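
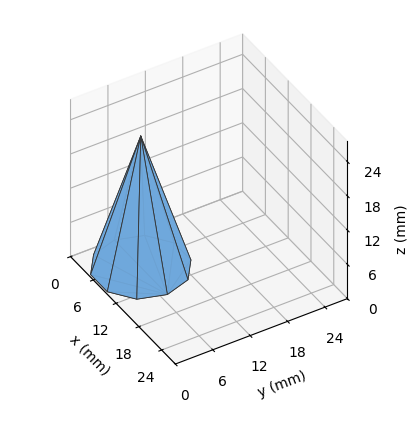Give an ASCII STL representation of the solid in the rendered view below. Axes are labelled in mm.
Reading the render: the shape is a regular 10-sided pyramid, base circumscribed radius ≈ 7 mm, apex at z ≈ 23 mm (dimensions read to the nearest mm from the axis ticks). For the STL, each face is triangulated and given an outward normal.

solid part
  facet normal 0.0000 0.0000 -1.0000
    outer loop
      vertex 9.2 13.7 0.0
      vertex 12.7 11.1 0.0
      vertex 14.0 7.0 0.0
    endloop
  endfacet
  facet normal 0.0000 0.0000 -1.0000
    outer loop
      vertex 4.8 13.7 0.0
      vertex 9.2 13.7 0.0
      vertex 14.0 7.0 0.0
    endloop
  endfacet
  facet normal 0.0000 0.0000 -1.0000
    outer loop
      vertex 1.3 11.1 0.0
      vertex 4.8 13.7 0.0
      vertex 14.0 7.0 0.0
    endloop
  endfacet
  facet normal 0.0000 0.0000 -1.0000
    outer loop
      vertex 0.0 7.0 0.0
      vertex 1.3 11.1 0.0
      vertex 14.0 7.0 0.0
    endloop
  endfacet
  facet normal 0.0000 0.0000 -1.0000
    outer loop
      vertex 1.3 2.9 0.0
      vertex 0.0 7.0 0.0
      vertex 14.0 7.0 0.0
    endloop
  endfacet
  facet normal 0.0000 0.0000 -1.0000
    outer loop
      vertex 4.8 0.3 0.0
      vertex 1.3 2.9 0.0
      vertex 14.0 7.0 0.0
    endloop
  endfacet
  facet normal 0.0000 0.0000 -1.0000
    outer loop
      vertex 9.2 0.3 0.0
      vertex 4.8 0.3 0.0
      vertex 14.0 7.0 0.0
    endloop
  endfacet
  facet normal 0.0000 0.0000 -1.0000
    outer loop
      vertex 12.7 2.9 0.0
      vertex 9.2 0.3 0.0
      vertex 14.0 7.0 0.0
    endloop
  endfacet
  facet normal 0.9155 0.2903 0.2786
    outer loop
      vertex 14.0 7.0 0.0
      vertex 12.7 11.1 0.0
      vertex 7.0 7.0 23.0
    endloop
  endfacet
  facet normal 0.5726 0.7708 0.2793
    outer loop
      vertex 12.7 11.1 0.0
      vertex 9.2 13.7 0.0
      vertex 7.0 7.0 23.0
    endloop
  endfacet
  facet normal 0.0000 0.9601 0.2797
    outer loop
      vertex 9.2 13.7 0.0
      vertex 4.8 13.7 0.0
      vertex 7.0 7.0 23.0
    endloop
  endfacet
  facet normal -0.5726 0.7708 0.2793
    outer loop
      vertex 4.8 13.7 0.0
      vertex 1.3 11.1 0.0
      vertex 7.0 7.0 23.0
    endloop
  endfacet
  facet normal -0.9155 0.2903 0.2786
    outer loop
      vertex 1.3 11.1 0.0
      vertex 0.0 7.0 0.0
      vertex 7.0 7.0 23.0
    endloop
  endfacet
  facet normal -0.9155 -0.2903 0.2786
    outer loop
      vertex 0.0 7.0 0.0
      vertex 1.3 2.9 0.0
      vertex 7.0 7.0 23.0
    endloop
  endfacet
  facet normal -0.5726 -0.7708 0.2793
    outer loop
      vertex 1.3 2.9 0.0
      vertex 4.8 0.3 0.0
      vertex 7.0 7.0 23.0
    endloop
  endfacet
  facet normal 0.0000 -0.9601 0.2797
    outer loop
      vertex 4.8 0.3 0.0
      vertex 9.2 0.3 0.0
      vertex 7.0 7.0 23.0
    endloop
  endfacet
  facet normal 0.5726 -0.7708 0.2793
    outer loop
      vertex 9.2 0.3 0.0
      vertex 12.7 2.9 0.0
      vertex 7.0 7.0 23.0
    endloop
  endfacet
  facet normal 0.9155 -0.2903 0.2786
    outer loop
      vertex 12.7 2.9 0.0
      vertex 14.0 7.0 0.0
      vertex 7.0 7.0 23.0
    endloop
  endfacet
endsolid part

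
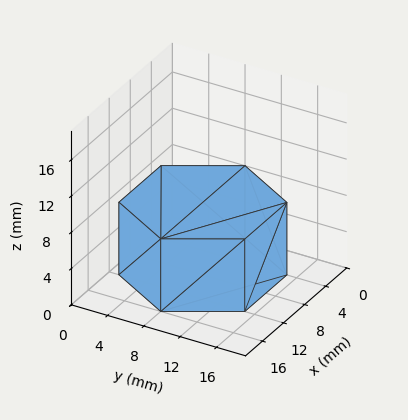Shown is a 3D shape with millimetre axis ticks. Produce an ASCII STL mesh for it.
Reading the render: the shape is a regular 6-sided prism (a cylinder approximated with 6 flat sides), circumscribed radius ≈ 8 mm, height ≈ 8 mm (dimensions read to the nearest mm from the axis ticks). For the STL, each face is triangulated and given an outward normal.

solid part
  facet normal 0.0000 0.0000 -1.0000
    outer loop
      vertex 4.000 14.928 0.000
      vertex 12.000 14.928 0.000
      vertex 16.000 8.000 0.000
    endloop
  endfacet
  facet normal 0.0000 0.0000 -1.0000
    outer loop
      vertex 0.000 8.000 0.000
      vertex 4.000 14.928 0.000
      vertex 16.000 8.000 0.000
    endloop
  endfacet
  facet normal 0.0000 0.0000 -1.0000
    outer loop
      vertex 4.000 1.072 0.000
      vertex 0.000 8.000 0.000
      vertex 16.000 8.000 0.000
    endloop
  endfacet
  facet normal 0.0000 0.0000 -1.0000
    outer loop
      vertex 12.000 1.072 0.000
      vertex 4.000 1.072 0.000
      vertex 16.000 8.000 0.000
    endloop
  endfacet
  facet normal 0.0000 0.0000 1.0000
    outer loop
      vertex 16.000 8.000 8.000
      vertex 12.000 14.928 8.000
      vertex 4.000 14.928 8.000
    endloop
  endfacet
  facet normal 0.0000 0.0000 1.0000
    outer loop
      vertex 16.000 8.000 8.000
      vertex 4.000 14.928 8.000
      vertex 0.000 8.000 8.000
    endloop
  endfacet
  facet normal 0.0000 0.0000 1.0000
    outer loop
      vertex 16.000 8.000 8.000
      vertex 0.000 8.000 8.000
      vertex 4.000 1.072 8.000
    endloop
  endfacet
  facet normal 0.0000 0.0000 1.0000
    outer loop
      vertex 16.000 8.000 8.000
      vertex 4.000 1.072 8.000
      vertex 12.000 1.072 8.000
    endloop
  endfacet
  facet normal 0.8660 0.5000 0.0000
    outer loop
      vertex 16.000 8.000 0.000
      vertex 12.000 14.928 0.000
      vertex 12.000 14.928 8.000
    endloop
  endfacet
  facet normal 0.8660 0.5000 0.0000
    outer loop
      vertex 16.000 8.000 0.000
      vertex 12.000 14.928 8.000
      vertex 16.000 8.000 8.000
    endloop
  endfacet
  facet normal 0.0000 1.0000 0.0000
    outer loop
      vertex 12.000 14.928 0.000
      vertex 4.000 14.928 0.000
      vertex 4.000 14.928 8.000
    endloop
  endfacet
  facet normal 0.0000 1.0000 0.0000
    outer loop
      vertex 12.000 14.928 0.000
      vertex 4.000 14.928 8.000
      vertex 12.000 14.928 8.000
    endloop
  endfacet
  facet normal -0.8660 0.5000 0.0000
    outer loop
      vertex 4.000 14.928 0.000
      vertex 0.000 8.000 0.000
      vertex 0.000 8.000 8.000
    endloop
  endfacet
  facet normal -0.8660 0.5000 0.0000
    outer loop
      vertex 4.000 14.928 0.000
      vertex 0.000 8.000 8.000
      vertex 4.000 14.928 8.000
    endloop
  endfacet
  facet normal -0.8660 -0.5000 0.0000
    outer loop
      vertex 0.000 8.000 0.000
      vertex 4.000 1.072 0.000
      vertex 4.000 1.072 8.000
    endloop
  endfacet
  facet normal -0.8660 -0.5000 0.0000
    outer loop
      vertex 0.000 8.000 0.000
      vertex 4.000 1.072 8.000
      vertex 0.000 8.000 8.000
    endloop
  endfacet
  facet normal 0.0000 -1.0000 0.0000
    outer loop
      vertex 4.000 1.072 0.000
      vertex 12.000 1.072 0.000
      vertex 12.000 1.072 8.000
    endloop
  endfacet
  facet normal 0.0000 -1.0000 0.0000
    outer loop
      vertex 4.000 1.072 0.000
      vertex 12.000 1.072 8.000
      vertex 4.000 1.072 8.000
    endloop
  endfacet
  facet normal 0.8660 -0.5000 0.0000
    outer loop
      vertex 12.000 1.072 0.000
      vertex 16.000 8.000 0.000
      vertex 16.000 8.000 8.000
    endloop
  endfacet
  facet normal 0.8660 -0.5000 0.0000
    outer loop
      vertex 12.000 1.072 0.000
      vertex 16.000 8.000 8.000
      vertex 12.000 1.072 8.000
    endloop
  endfacet
endsolid part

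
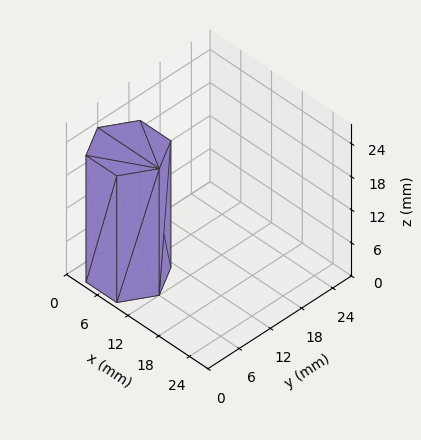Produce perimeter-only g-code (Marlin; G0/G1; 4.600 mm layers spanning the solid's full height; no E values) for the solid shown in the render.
Reading the render: the shape is a regular 6-sided prism (a cylinder approximated with 6 flat sides), circumscribed radius ≈ 6 mm, height ≈ 23 mm (dimensions read to the nearest mm from the axis ticks). For the g-code, the solid's height is divided into equal slices at the stated Δz and each level perimeter traced with G1 moves after a G0 lift.

; perimeter-only toolpath
G21 ; units = mm
G90 ; absolute positioning
G28 ; home
; layer 1
G0 Z4.600
G0 X12.000 Y6.000
G1 X9.000 Y11.196
G1 X3.000 Y11.196
G1 X0.000 Y6.000
G1 X3.000 Y0.804
G1 X9.000 Y0.804
G1 X12.000 Y6.000
; layer 2
G0 Z9.200
G0 X12.000 Y6.000
G1 X9.000 Y11.196
G1 X3.000 Y11.196
G1 X0.000 Y6.000
G1 X3.000 Y0.804
G1 X9.000 Y0.804
G1 X12.000 Y6.000
; layer 3
G0 Z13.800
G0 X12.000 Y6.000
G1 X9.000 Y11.196
G1 X3.000 Y11.196
G1 X0.000 Y6.000
G1 X3.000 Y0.804
G1 X9.000 Y0.804
G1 X12.000 Y6.000
; layer 4
G0 Z18.400
G0 X12.000 Y6.000
G1 X9.000 Y11.196
G1 X3.000 Y11.196
G1 X0.000 Y6.000
G1 X3.000 Y0.804
G1 X9.000 Y0.804
G1 X12.000 Y6.000
; layer 5
G0 Z23.000
G0 X12.000 Y6.000
G1 X9.000 Y11.196
G1 X3.000 Y11.196
G1 X0.000 Y6.000
G1 X3.000 Y0.804
G1 X9.000 Y0.804
G1 X12.000 Y6.000
M2 ; end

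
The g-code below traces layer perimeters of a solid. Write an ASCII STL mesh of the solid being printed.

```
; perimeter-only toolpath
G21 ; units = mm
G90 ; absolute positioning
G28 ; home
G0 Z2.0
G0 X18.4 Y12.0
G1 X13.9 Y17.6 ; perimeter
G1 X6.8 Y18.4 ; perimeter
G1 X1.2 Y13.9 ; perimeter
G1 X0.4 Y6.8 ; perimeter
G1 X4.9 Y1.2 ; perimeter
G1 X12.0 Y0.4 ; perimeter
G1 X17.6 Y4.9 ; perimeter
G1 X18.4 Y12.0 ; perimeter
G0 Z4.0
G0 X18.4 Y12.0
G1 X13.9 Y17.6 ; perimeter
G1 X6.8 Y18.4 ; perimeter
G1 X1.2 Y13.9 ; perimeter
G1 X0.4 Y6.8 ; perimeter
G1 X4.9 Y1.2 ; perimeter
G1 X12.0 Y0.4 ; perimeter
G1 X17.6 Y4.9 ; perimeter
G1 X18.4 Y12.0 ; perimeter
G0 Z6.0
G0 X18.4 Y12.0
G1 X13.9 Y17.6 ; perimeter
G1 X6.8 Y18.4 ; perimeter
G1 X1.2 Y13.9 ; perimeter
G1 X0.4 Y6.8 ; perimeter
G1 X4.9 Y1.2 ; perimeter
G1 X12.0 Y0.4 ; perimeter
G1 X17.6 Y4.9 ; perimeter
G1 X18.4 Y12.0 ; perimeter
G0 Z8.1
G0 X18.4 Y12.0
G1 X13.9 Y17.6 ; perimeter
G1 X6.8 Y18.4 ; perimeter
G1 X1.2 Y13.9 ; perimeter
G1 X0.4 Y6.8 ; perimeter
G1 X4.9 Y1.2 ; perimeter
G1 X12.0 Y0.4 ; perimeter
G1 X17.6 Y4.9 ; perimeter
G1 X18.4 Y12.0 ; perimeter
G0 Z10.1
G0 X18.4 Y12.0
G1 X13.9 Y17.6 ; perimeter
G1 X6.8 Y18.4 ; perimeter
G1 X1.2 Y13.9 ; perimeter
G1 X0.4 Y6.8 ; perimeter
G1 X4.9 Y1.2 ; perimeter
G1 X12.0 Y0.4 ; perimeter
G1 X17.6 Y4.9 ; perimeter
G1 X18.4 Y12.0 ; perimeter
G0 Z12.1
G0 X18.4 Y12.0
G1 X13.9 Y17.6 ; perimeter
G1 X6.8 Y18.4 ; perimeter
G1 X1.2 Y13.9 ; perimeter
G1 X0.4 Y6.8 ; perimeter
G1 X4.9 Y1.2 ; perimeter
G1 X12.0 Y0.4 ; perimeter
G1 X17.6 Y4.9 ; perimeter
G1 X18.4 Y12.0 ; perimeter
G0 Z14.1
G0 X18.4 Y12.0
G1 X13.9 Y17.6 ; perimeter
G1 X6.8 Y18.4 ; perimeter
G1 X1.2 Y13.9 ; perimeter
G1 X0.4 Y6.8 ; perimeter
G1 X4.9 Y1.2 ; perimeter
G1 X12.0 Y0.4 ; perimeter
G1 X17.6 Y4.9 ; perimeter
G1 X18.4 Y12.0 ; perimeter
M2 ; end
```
solid part
  facet normal 0.0000 0.0000 -1.0000
    outer loop
      vertex 6.8 18.4 0.0
      vertex 13.9 17.6 0.0
      vertex 18.4 12.0 0.0
    endloop
  endfacet
  facet normal 0.0000 0.0000 -1.0000
    outer loop
      vertex 1.2 13.9 0.0
      vertex 6.8 18.4 0.0
      vertex 18.4 12.0 0.0
    endloop
  endfacet
  facet normal 0.0000 0.0000 -1.0000
    outer loop
      vertex 0.4 6.8 0.0
      vertex 1.2 13.9 0.0
      vertex 18.4 12.0 0.0
    endloop
  endfacet
  facet normal 0.0000 0.0000 -1.0000
    outer loop
      vertex 4.9 1.2 0.0
      vertex 0.4 6.8 0.0
      vertex 18.4 12.0 0.0
    endloop
  endfacet
  facet normal 0.0000 0.0000 -1.0000
    outer loop
      vertex 12.0 0.4 0.0
      vertex 4.9 1.2 0.0
      vertex 18.4 12.0 0.0
    endloop
  endfacet
  facet normal 0.0000 0.0000 -1.0000
    outer loop
      vertex 17.6 4.9 0.0
      vertex 12.0 0.4 0.0
      vertex 18.4 12.0 0.0
    endloop
  endfacet
  facet normal 0.0000 0.0000 1.0000
    outer loop
      vertex 18.4 12.0 14.1
      vertex 13.9 17.6 14.1
      vertex 6.8 18.4 14.1
    endloop
  endfacet
  facet normal 0.0000 0.0000 1.0000
    outer loop
      vertex 18.4 12.0 14.1
      vertex 6.8 18.4 14.1
      vertex 1.2 13.9 14.1
    endloop
  endfacet
  facet normal 0.0000 0.0000 1.0000
    outer loop
      vertex 18.4 12.0 14.1
      vertex 1.2 13.9 14.1
      vertex 0.4 6.8 14.1
    endloop
  endfacet
  facet normal 0.0000 0.0000 1.0000
    outer loop
      vertex 18.4 12.0 14.1
      vertex 0.4 6.8 14.1
      vertex 4.9 1.2 14.1
    endloop
  endfacet
  facet normal 0.0000 0.0000 1.0000
    outer loop
      vertex 18.4 12.0 14.1
      vertex 4.9 1.2 14.1
      vertex 12.0 0.4 14.1
    endloop
  endfacet
  facet normal 0.0000 0.0000 1.0000
    outer loop
      vertex 18.4 12.0 14.1
      vertex 12.0 0.4 14.1
      vertex 17.6 4.9 14.1
    endloop
  endfacet
  facet normal 0.7795 0.6264 0.0000
    outer loop
      vertex 18.4 12.0 0.0
      vertex 13.9 17.6 0.0
      vertex 13.9 17.6 14.1
    endloop
  endfacet
  facet normal 0.7795 0.6264 0.0000
    outer loop
      vertex 18.4 12.0 0.0
      vertex 13.9 17.6 14.1
      vertex 18.4 12.0 14.1
    endloop
  endfacet
  facet normal 0.1120 0.9937 0.0000
    outer loop
      vertex 13.9 17.6 0.0
      vertex 6.8 18.4 0.0
      vertex 6.8 18.4 14.1
    endloop
  endfacet
  facet normal 0.1120 0.9937 0.0000
    outer loop
      vertex 13.9 17.6 0.0
      vertex 6.8 18.4 14.1
      vertex 13.9 17.6 14.1
    endloop
  endfacet
  facet normal -0.6264 0.7795 0.0000
    outer loop
      vertex 6.8 18.4 0.0
      vertex 1.2 13.9 0.0
      vertex 1.2 13.9 14.1
    endloop
  endfacet
  facet normal -0.6264 0.7795 0.0000
    outer loop
      vertex 6.8 18.4 0.0
      vertex 1.2 13.9 14.1
      vertex 6.8 18.4 14.1
    endloop
  endfacet
  facet normal -0.9937 0.1120 0.0000
    outer loop
      vertex 1.2 13.9 0.0
      vertex 0.4 6.8 0.0
      vertex 0.4 6.8 14.1
    endloop
  endfacet
  facet normal -0.9937 0.1120 0.0000
    outer loop
      vertex 1.2 13.9 0.0
      vertex 0.4 6.8 14.1
      vertex 1.2 13.9 14.1
    endloop
  endfacet
  facet normal -0.7795 -0.6264 0.0000
    outer loop
      vertex 0.4 6.8 0.0
      vertex 4.9 1.2 0.0
      vertex 4.9 1.2 14.1
    endloop
  endfacet
  facet normal -0.7795 -0.6264 0.0000
    outer loop
      vertex 0.4 6.8 0.0
      vertex 4.9 1.2 14.1
      vertex 0.4 6.8 14.1
    endloop
  endfacet
  facet normal -0.1120 -0.9937 0.0000
    outer loop
      vertex 4.9 1.2 0.0
      vertex 12.0 0.4 0.0
      vertex 12.0 0.4 14.1
    endloop
  endfacet
  facet normal -0.1120 -0.9937 0.0000
    outer loop
      vertex 4.9 1.2 0.0
      vertex 12.0 0.4 14.1
      vertex 4.9 1.2 14.1
    endloop
  endfacet
  facet normal 0.6264 -0.7795 0.0000
    outer loop
      vertex 12.0 0.4 0.0
      vertex 17.6 4.9 0.0
      vertex 17.6 4.9 14.1
    endloop
  endfacet
  facet normal 0.6264 -0.7795 0.0000
    outer loop
      vertex 12.0 0.4 0.0
      vertex 17.6 4.9 14.1
      vertex 12.0 0.4 14.1
    endloop
  endfacet
  facet normal 0.9937 -0.1120 0.0000
    outer loop
      vertex 17.6 4.9 0.0
      vertex 18.4 12.0 0.0
      vertex 18.4 12.0 14.1
    endloop
  endfacet
  facet normal 0.9937 -0.1120 0.0000
    outer loop
      vertex 17.6 4.9 0.0
      vertex 18.4 12.0 14.1
      vertex 17.6 4.9 14.1
    endloop
  endfacet
endsolid part

The G0 Z moves step by Δz≈2.0 mm. Every layer's G1 loop is the same polygon, so the solid is a straight extrusion of it from z=0 to z≈14.1. Closing with flat bottom and top caps and triangulating gives 28 facets — a regular 8-sided prism (a cylinder approximated with 8 flat sides), circumscribed radius ≈ 9.4 mm, height ≈ 14.1 mm.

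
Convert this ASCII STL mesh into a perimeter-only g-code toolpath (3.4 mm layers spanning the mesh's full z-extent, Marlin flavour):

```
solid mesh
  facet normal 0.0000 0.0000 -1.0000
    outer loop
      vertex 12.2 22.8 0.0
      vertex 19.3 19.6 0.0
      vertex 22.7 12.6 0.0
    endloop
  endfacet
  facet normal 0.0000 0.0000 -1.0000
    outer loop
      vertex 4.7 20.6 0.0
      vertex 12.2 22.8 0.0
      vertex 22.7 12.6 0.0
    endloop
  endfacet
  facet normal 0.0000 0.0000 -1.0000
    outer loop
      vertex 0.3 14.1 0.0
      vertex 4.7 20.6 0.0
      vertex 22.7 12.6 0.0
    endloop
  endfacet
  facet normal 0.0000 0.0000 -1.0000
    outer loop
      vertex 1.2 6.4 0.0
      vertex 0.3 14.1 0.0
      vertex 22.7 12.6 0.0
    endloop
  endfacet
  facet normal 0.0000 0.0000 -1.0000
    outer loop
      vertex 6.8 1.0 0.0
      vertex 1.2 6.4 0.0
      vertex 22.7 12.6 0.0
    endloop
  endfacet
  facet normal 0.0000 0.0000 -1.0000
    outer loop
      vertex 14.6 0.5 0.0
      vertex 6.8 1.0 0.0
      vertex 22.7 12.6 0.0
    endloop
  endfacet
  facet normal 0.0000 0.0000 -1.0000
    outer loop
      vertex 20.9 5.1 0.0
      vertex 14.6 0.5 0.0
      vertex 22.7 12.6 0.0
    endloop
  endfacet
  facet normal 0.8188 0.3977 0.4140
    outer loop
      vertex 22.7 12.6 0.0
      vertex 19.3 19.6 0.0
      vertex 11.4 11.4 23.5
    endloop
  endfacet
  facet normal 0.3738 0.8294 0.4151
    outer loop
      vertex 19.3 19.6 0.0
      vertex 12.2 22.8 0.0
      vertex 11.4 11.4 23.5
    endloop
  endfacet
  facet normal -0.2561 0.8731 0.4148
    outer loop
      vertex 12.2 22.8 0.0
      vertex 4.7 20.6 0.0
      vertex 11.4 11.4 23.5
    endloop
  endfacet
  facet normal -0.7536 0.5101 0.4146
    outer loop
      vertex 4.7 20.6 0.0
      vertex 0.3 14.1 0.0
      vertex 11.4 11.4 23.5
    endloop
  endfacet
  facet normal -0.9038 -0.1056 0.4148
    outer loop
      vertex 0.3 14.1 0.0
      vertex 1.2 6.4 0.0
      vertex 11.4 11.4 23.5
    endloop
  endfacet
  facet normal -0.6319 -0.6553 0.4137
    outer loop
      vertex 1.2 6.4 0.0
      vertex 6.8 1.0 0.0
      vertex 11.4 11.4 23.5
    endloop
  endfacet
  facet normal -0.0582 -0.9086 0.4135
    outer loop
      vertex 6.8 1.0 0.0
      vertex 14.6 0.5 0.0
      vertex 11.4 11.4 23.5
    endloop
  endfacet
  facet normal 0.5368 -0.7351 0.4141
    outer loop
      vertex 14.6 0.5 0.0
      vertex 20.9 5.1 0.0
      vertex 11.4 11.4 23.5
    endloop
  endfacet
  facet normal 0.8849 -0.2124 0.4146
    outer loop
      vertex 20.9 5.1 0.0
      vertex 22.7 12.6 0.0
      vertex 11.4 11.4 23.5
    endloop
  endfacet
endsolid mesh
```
; perimeter-only toolpath
G21 ; units = mm
G90 ; absolute positioning
G28 ; home
; layer 1
G0 Z3.4
G0 X21.1 Y12.4
G1 X18.2 Y18.4
G1 X12.1 Y21.2
G1 X5.7 Y19.3
G1 X1.9 Y13.7
G1 X2.7 Y7.1
G1 X7.5 Y2.5
G1 X14.1 Y2.1
G1 X19.5 Y6.0
G1 X21.1 Y12.4
; layer 2
G0 Z6.7
G0 X19.5 Y12.3
G1 X17.0 Y17.3
G1 X12.0 Y19.5
G1 X6.6 Y18.0
G1 X3.5 Y13.3
G1 X4.1 Y7.8
G1 X8.1 Y4.0
G1 X13.7 Y3.6
G1 X18.2 Y6.9
G1 X19.5 Y12.3
; layer 3
G0 Z10.1
G0 X17.9 Y12.1
G1 X15.9 Y16.1
G1 X11.9 Y17.9
G1 X7.6 Y16.7
G1 X5.1 Y12.9
G1 X5.6 Y8.5
G1 X8.8 Y5.5
G1 X13.2 Y5.2
G1 X16.8 Y7.8
G1 X17.9 Y12.1
; layer 4
G0 Z13.4
G0 X16.2 Y11.9
G1 X14.8 Y14.9
G1 X11.7 Y16.3
G1 X8.5 Y15.3
G1 X6.6 Y12.6
G1 X7.0 Y9.3
G1 X9.4 Y6.9
G1 X12.8 Y6.7
G1 X15.5 Y8.7
G1 X16.2 Y11.9
; layer 5
G0 Z16.8
G0 X14.6 Y11.7
G1 X13.7 Y13.7
G1 X11.6 Y14.7
G1 X9.5 Y14.0
G1 X8.2 Y12.2
G1 X8.5 Y10.0
G1 X10.1 Y8.4
G1 X12.3 Y8.3
G1 X14.1 Y9.6
G1 X14.6 Y11.7
; layer 6
G0 Z20.1
G0 X13.0 Y11.6
G1 X12.5 Y12.6
G1 X11.5 Y13.0
G1 X10.4 Y12.7
G1 X9.8 Y11.8
G1 X9.9 Y10.7
G1 X10.7 Y9.9
G1 X11.9 Y9.8
G1 X12.8 Y10.5
G1 X13.0 Y11.6
M2 ; end

The solid is a regular 9-sided pyramid, base circumscribed radius ≈ 11.4 mm, apex at z ≈ 23.5 mm. Slicing at Δz = 3.4 mm — 7 equal slices spanning the solid's height, so layer i sits at z = i·h/7 — gives 6 non-empty perimeters. Each is a 9-segment closed polygon; G0 lifts to the layer z and rapids to the start vertex, then G1 traces the edges. The cross-section shrinks linearly with z (the slice at the apex is degenerate and omitted).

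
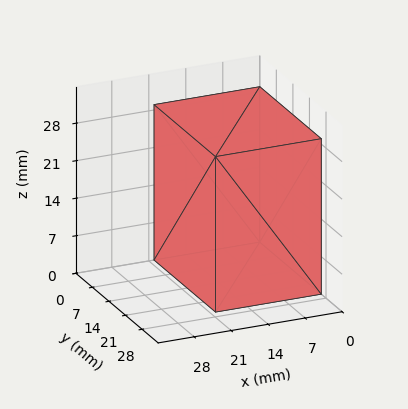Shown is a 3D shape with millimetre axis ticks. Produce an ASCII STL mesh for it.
Reading the render: the shape is a rectangular box, roughly 20 × 26 mm footprint and 29 mm tall (dimensions read to the nearest mm from the axis ticks). For the STL, each face is triangulated and given an outward normal.

solid part
  facet normal 0.0000 0.0000 -1.0000
    outer loop
      vertex 20.0 26.0 0.0
      vertex 20.0 0.0 0.0
      vertex 0.0 0.0 0.0
    endloop
  endfacet
  facet normal 0.0000 0.0000 -1.0000
    outer loop
      vertex 0.0 26.0 0.0
      vertex 20.0 26.0 0.0
      vertex 0.0 0.0 0.0
    endloop
  endfacet
  facet normal 0.0000 0.0000 1.0000
    outer loop
      vertex 0.0 0.0 29.0
      vertex 20.0 0.0 29.0
      vertex 20.0 26.0 29.0
    endloop
  endfacet
  facet normal 0.0000 0.0000 1.0000
    outer loop
      vertex 0.0 0.0 29.0
      vertex 20.0 26.0 29.0
      vertex 0.0 26.0 29.0
    endloop
  endfacet
  facet normal 0.0000 -1.0000 0.0000
    outer loop
      vertex 0.0 0.0 0.0
      vertex 20.0 0.0 0.0
      vertex 20.0 0.0 29.0
    endloop
  endfacet
  facet normal 0.0000 -1.0000 0.0000
    outer loop
      vertex 0.0 0.0 0.0
      vertex 20.0 0.0 29.0
      vertex 0.0 0.0 29.0
    endloop
  endfacet
  facet normal 0.0000 1.0000 0.0000
    outer loop
      vertex 20.0 26.0 29.0
      vertex 20.0 26.0 0.0
      vertex 0.0 26.0 0.0
    endloop
  endfacet
  facet normal 0.0000 1.0000 0.0000
    outer loop
      vertex 0.0 26.0 29.0
      vertex 20.0 26.0 29.0
      vertex 0.0 26.0 0.0
    endloop
  endfacet
  facet normal -1.0000 0.0000 0.0000
    outer loop
      vertex 0.0 26.0 29.0
      vertex 0.0 26.0 0.0
      vertex 0.0 0.0 0.0
    endloop
  endfacet
  facet normal -1.0000 0.0000 0.0000
    outer loop
      vertex 0.0 0.0 29.0
      vertex 0.0 26.0 29.0
      vertex 0.0 0.0 0.0
    endloop
  endfacet
  facet normal 1.0000 0.0000 0.0000
    outer loop
      vertex 20.0 0.0 0.0
      vertex 20.0 26.0 0.0
      vertex 20.0 26.0 29.0
    endloop
  endfacet
  facet normal 1.0000 0.0000 0.0000
    outer loop
      vertex 20.0 0.0 0.0
      vertex 20.0 26.0 29.0
      vertex 20.0 0.0 29.0
    endloop
  endfacet
endsolid part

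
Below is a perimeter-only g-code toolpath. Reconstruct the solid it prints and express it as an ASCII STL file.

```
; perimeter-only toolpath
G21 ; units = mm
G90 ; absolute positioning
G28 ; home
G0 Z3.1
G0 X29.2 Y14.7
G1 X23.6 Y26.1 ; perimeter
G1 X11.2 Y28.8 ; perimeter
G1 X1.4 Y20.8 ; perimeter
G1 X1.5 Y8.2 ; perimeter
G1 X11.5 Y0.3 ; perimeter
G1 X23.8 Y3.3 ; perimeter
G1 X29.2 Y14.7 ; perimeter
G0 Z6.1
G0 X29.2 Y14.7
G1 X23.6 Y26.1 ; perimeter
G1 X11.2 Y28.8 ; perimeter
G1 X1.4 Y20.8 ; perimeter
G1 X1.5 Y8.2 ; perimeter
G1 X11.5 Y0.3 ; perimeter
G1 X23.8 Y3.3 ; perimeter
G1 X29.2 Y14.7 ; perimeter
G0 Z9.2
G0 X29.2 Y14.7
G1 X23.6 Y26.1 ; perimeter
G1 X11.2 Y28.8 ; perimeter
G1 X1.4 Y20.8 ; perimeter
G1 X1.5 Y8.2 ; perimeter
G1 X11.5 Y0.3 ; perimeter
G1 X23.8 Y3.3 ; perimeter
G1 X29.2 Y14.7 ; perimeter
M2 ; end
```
solid part
  facet normal 0.0000 0.0000 -1.0000
    outer loop
      vertex 11.2 28.8 0.0
      vertex 23.6 26.1 0.0
      vertex 29.2 14.7 0.0
    endloop
  endfacet
  facet normal 0.0000 0.0000 -1.0000
    outer loop
      vertex 1.4 20.8 0.0
      vertex 11.2 28.8 0.0
      vertex 29.2 14.7 0.0
    endloop
  endfacet
  facet normal 0.0000 0.0000 -1.0000
    outer loop
      vertex 1.5 8.2 0.0
      vertex 1.4 20.8 0.0
      vertex 29.2 14.7 0.0
    endloop
  endfacet
  facet normal 0.0000 0.0000 -1.0000
    outer loop
      vertex 11.5 0.3 0.0
      vertex 1.5 8.2 0.0
      vertex 29.2 14.7 0.0
    endloop
  endfacet
  facet normal 0.0000 0.0000 -1.0000
    outer loop
      vertex 23.8 3.3 0.0
      vertex 11.5 0.3 0.0
      vertex 29.2 14.7 0.0
    endloop
  endfacet
  facet normal 0.0000 0.0000 1.0000
    outer loop
      vertex 29.2 14.7 9.2
      vertex 23.6 26.1 9.2
      vertex 11.2 28.8 9.2
    endloop
  endfacet
  facet normal 0.0000 0.0000 1.0000
    outer loop
      vertex 29.2 14.7 9.2
      vertex 11.2 28.8 9.2
      vertex 1.4 20.8 9.2
    endloop
  endfacet
  facet normal 0.0000 0.0000 1.0000
    outer loop
      vertex 29.2 14.7 9.2
      vertex 1.4 20.8 9.2
      vertex 1.5 8.2 9.2
    endloop
  endfacet
  facet normal 0.0000 0.0000 1.0000
    outer loop
      vertex 29.2 14.7 9.2
      vertex 1.5 8.2 9.2
      vertex 11.5 0.3 9.2
    endloop
  endfacet
  facet normal 0.0000 0.0000 1.0000
    outer loop
      vertex 29.2 14.7 9.2
      vertex 11.5 0.3 9.2
      vertex 23.8 3.3 9.2
    endloop
  endfacet
  facet normal 0.8976 0.4409 0.0000
    outer loop
      vertex 29.2 14.7 0.0
      vertex 23.6 26.1 0.0
      vertex 23.6 26.1 9.2
    endloop
  endfacet
  facet normal 0.8976 0.4409 0.0000
    outer loop
      vertex 29.2 14.7 0.0
      vertex 23.6 26.1 9.2
      vertex 29.2 14.7 9.2
    endloop
  endfacet
  facet normal 0.2128 0.9771 0.0000
    outer loop
      vertex 23.6 26.1 0.0
      vertex 11.2 28.8 0.0
      vertex 11.2 28.8 9.2
    endloop
  endfacet
  facet normal 0.2128 0.9771 0.0000
    outer loop
      vertex 23.6 26.1 0.0
      vertex 11.2 28.8 9.2
      vertex 23.6 26.1 9.2
    endloop
  endfacet
  facet normal -0.6324 0.7747 0.0000
    outer loop
      vertex 11.2 28.8 0.0
      vertex 1.4 20.8 0.0
      vertex 1.4 20.8 9.2
    endloop
  endfacet
  facet normal -0.6324 0.7747 0.0000
    outer loop
      vertex 11.2 28.8 0.0
      vertex 1.4 20.8 9.2
      vertex 11.2 28.8 9.2
    endloop
  endfacet
  facet normal -1.0000 -0.0079 0.0000
    outer loop
      vertex 1.4 20.8 0.0
      vertex 1.5 8.2 0.0
      vertex 1.5 8.2 9.2
    endloop
  endfacet
  facet normal -1.0000 -0.0079 0.0000
    outer loop
      vertex 1.4 20.8 0.0
      vertex 1.5 8.2 9.2
      vertex 1.4 20.8 9.2
    endloop
  endfacet
  facet normal -0.6199 -0.7847 0.0000
    outer loop
      vertex 1.5 8.2 0.0
      vertex 11.5 0.3 0.0
      vertex 11.5 0.3 9.2
    endloop
  endfacet
  facet normal -0.6199 -0.7847 0.0000
    outer loop
      vertex 1.5 8.2 0.0
      vertex 11.5 0.3 9.2
      vertex 1.5 8.2 9.2
    endloop
  endfacet
  facet normal 0.2370 -0.9715 0.0000
    outer loop
      vertex 11.5 0.3 0.0
      vertex 23.8 3.3 0.0
      vertex 23.8 3.3 9.2
    endloop
  endfacet
  facet normal 0.2370 -0.9715 0.0000
    outer loop
      vertex 11.5 0.3 0.0
      vertex 23.8 3.3 9.2
      vertex 11.5 0.3 9.2
    endloop
  endfacet
  facet normal 0.9037 -0.4281 0.0000
    outer loop
      vertex 23.8 3.3 0.0
      vertex 29.2 14.7 0.0
      vertex 29.2 14.7 9.2
    endloop
  endfacet
  facet normal 0.9037 -0.4281 0.0000
    outer loop
      vertex 23.8 3.3 0.0
      vertex 29.2 14.7 9.2
      vertex 23.8 3.3 9.2
    endloop
  endfacet
endsolid part

The G0 Z moves step by Δz≈3.1 mm. Every layer's G1 loop is the same polygon, so the solid is a straight extrusion of it from z=0 to z≈9.2. Closing with flat bottom and top caps and triangulating gives 24 facets — a regular 7-sided prism (a cylinder approximated with 7 flat sides), circumscribed radius ≈ 14.6 mm, height ≈ 9.2 mm.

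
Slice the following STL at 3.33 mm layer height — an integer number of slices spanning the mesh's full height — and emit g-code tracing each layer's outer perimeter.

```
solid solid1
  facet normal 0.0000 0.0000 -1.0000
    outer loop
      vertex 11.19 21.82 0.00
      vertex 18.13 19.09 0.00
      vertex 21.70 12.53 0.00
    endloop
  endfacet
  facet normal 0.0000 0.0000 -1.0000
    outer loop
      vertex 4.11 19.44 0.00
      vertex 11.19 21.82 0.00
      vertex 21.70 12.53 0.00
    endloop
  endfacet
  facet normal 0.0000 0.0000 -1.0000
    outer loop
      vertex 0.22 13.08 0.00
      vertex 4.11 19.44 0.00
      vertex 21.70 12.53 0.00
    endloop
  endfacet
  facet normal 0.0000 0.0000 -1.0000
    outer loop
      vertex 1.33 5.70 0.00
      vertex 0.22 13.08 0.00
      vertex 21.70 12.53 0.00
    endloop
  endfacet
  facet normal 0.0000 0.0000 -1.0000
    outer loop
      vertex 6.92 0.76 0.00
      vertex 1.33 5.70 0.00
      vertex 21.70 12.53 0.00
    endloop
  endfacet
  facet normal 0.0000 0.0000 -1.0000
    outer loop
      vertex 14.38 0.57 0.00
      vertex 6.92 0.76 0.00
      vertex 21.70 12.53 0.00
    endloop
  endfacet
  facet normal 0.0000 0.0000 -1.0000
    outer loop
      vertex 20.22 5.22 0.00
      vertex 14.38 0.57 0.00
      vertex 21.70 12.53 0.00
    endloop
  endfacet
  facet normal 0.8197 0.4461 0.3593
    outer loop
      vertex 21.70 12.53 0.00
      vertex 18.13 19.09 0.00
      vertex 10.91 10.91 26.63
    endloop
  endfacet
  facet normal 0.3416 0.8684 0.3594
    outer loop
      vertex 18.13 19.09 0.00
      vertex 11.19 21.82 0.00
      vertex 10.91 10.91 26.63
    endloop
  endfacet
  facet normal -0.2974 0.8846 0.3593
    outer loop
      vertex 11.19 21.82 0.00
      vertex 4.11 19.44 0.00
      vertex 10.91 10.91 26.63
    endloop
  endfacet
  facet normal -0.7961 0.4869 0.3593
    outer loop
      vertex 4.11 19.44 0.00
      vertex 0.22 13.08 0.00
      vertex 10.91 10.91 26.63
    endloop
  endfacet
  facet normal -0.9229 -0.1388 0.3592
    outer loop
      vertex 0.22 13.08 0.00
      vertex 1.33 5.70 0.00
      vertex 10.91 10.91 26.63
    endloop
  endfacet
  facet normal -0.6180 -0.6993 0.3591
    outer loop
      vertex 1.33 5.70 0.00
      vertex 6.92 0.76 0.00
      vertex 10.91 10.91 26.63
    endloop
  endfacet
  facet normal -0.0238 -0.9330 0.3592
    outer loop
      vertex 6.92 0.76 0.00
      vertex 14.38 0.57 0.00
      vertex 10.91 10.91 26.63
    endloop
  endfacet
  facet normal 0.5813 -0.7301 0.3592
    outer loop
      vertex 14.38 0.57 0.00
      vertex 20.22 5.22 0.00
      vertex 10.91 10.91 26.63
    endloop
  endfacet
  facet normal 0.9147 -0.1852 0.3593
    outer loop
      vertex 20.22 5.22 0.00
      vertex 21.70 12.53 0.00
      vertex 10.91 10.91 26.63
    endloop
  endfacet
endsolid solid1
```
; perimeter-only toolpath
G21 ; units = mm
G90 ; absolute positioning
G28 ; home
; layer 1
G0 Z3.33
G0 X20.35 Y12.33
G1 X17.23 Y18.07
G1 X11.15 Y20.46
G1 X4.96 Y18.37
G1 X1.56 Y12.81
G1 X2.53 Y6.35
G1 X7.42 Y2.03
G1 X13.95 Y1.86
G1 X19.06 Y5.93
G1 X20.35 Y12.33
; layer 2
G0 Z6.66
G0 X19.00 Y12.12
G1 X16.32 Y17.04
G1 X11.12 Y19.09
G1 X5.81 Y17.31
G1 X2.89 Y12.54
G1 X3.73 Y7.00
G1 X7.92 Y3.30
G1 X13.51 Y3.16
G1 X17.89 Y6.64
G1 X19.00 Y12.12
; layer 3
G0 Z9.99
G0 X17.65 Y11.92
G1 X15.42 Y16.02
G1 X11.09 Y17.73
G1 X6.66 Y16.24
G1 X4.23 Y12.27
G1 X4.92 Y7.65
G1 X8.42 Y4.57
G1 X13.08 Y4.45
G1 X16.73 Y7.35
G1 X17.65 Y11.92
; layer 4
G0 Z13.31
G0 X16.30 Y11.72
G1 X14.52 Y15.00
G1 X11.05 Y16.37
G1 X7.51 Y15.18
G1 X5.57 Y12.00
G1 X6.12 Y8.30
G1 X8.91 Y5.83
G1 X12.64 Y5.74
G1 X15.56 Y8.06
G1 X16.30 Y11.72
; layer 5
G0 Z16.64
G0 X14.96 Y11.52
G1 X13.62 Y13.98
G1 X11.02 Y15.00
G1 X8.36 Y14.11
G1 X6.90 Y11.72
G1 X7.32 Y8.96
G1 X9.41 Y7.10
G1 X12.21 Y7.03
G1 X14.40 Y8.78
G1 X14.96 Y11.52
; layer 6
G0 Z19.97
G0 X13.61 Y11.32
G1 X12.71 Y12.96
G1 X10.98 Y13.64
G1 X9.21 Y13.04
G1 X8.24 Y11.45
G1 X8.52 Y9.61
G1 X9.91 Y8.37
G1 X11.78 Y8.33
G1 X13.24 Y9.49
G1 X13.61 Y11.32
; layer 7
G0 Z23.30
G0 X12.26 Y11.11
G1 X11.81 Y11.93
G1 X10.95 Y12.27
G1 X10.06 Y11.98
G1 X9.57 Y11.18
G1 X9.71 Y10.26
G1 X10.41 Y9.64
G1 X11.34 Y9.62
G1 X12.07 Y10.20
G1 X12.26 Y11.11
M2 ; end

The solid is a regular 9-sided pyramid, base circumscribed radius ≈ 10.9 mm, apex at z ≈ 26.6 mm. Slicing at Δz = 3.33 mm — 8 equal slices spanning the solid's height, so layer i sits at z = i·h/8 — gives 7 non-empty perimeters. Each is a 9-segment closed polygon; G0 lifts to the layer z and rapids to the start vertex, then G1 traces the edges. The cross-section shrinks linearly with z (the slice at the apex is degenerate and omitted).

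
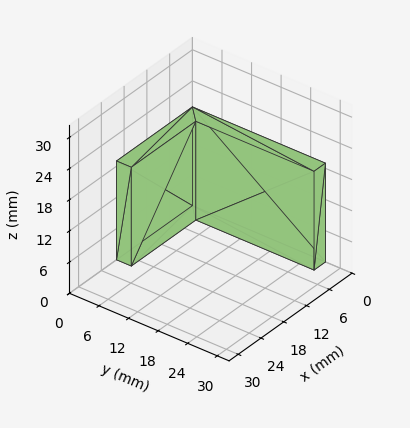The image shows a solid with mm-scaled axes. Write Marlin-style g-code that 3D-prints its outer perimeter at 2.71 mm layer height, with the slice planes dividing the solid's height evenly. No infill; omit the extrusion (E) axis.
Reading the render: the shape is an L-shaped prism: outer 20 × 27 mm, arm thicknesses ≈ 3 mm (horizontal) and 3 mm (vertical), extruded 19 mm in z (dimensions read to the nearest mm from the axis ticks). For the g-code, the solid's height is divided into equal slices at the stated Δz and each level perimeter traced with G1 moves after a G0 lift.

; perimeter-only toolpath
G21 ; units = mm
G90 ; absolute positioning
G28 ; home
; layer 1
G0 Z2.71
G0 X0.00 Y0.00
G1 X20.00 Y0.00
G1 X20.00 Y3.00
G1 X3.00 Y3.00
G1 X3.00 Y27.00
G1 X0.00 Y27.00
G1 X0.00 Y0.00
; layer 2
G0 Z5.43
G0 X0.00 Y0.00
G1 X20.00 Y0.00
G1 X20.00 Y3.00
G1 X3.00 Y3.00
G1 X3.00 Y27.00
G1 X0.00 Y27.00
G1 X0.00 Y0.00
; layer 3
G0 Z8.14
G0 X0.00 Y0.00
G1 X20.00 Y0.00
G1 X20.00 Y3.00
G1 X3.00 Y3.00
G1 X3.00 Y27.00
G1 X0.00 Y27.00
G1 X0.00 Y0.00
; layer 4
G0 Z10.86
G0 X0.00 Y0.00
G1 X20.00 Y0.00
G1 X20.00 Y3.00
G1 X3.00 Y3.00
G1 X3.00 Y27.00
G1 X0.00 Y27.00
G1 X0.00 Y0.00
; layer 5
G0 Z13.57
G0 X0.00 Y0.00
G1 X20.00 Y0.00
G1 X20.00 Y3.00
G1 X3.00 Y3.00
G1 X3.00 Y27.00
G1 X0.00 Y27.00
G1 X0.00 Y0.00
; layer 6
G0 Z16.29
G0 X0.00 Y0.00
G1 X20.00 Y0.00
G1 X20.00 Y3.00
G1 X3.00 Y3.00
G1 X3.00 Y27.00
G1 X0.00 Y27.00
G1 X0.00 Y0.00
; layer 7
G0 Z19.00
G0 X0.00 Y0.00
G1 X20.00 Y0.00
G1 X20.00 Y3.00
G1 X3.00 Y3.00
G1 X3.00 Y27.00
G1 X0.00 Y27.00
G1 X0.00 Y0.00
M2 ; end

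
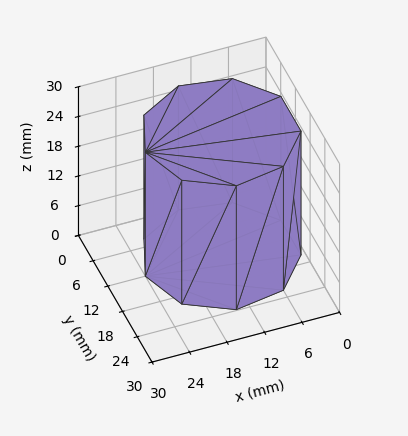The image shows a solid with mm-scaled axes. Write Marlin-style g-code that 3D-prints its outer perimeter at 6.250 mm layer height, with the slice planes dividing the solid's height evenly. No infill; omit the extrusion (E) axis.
Reading the render: the shape is a regular 9-sided prism (a cylinder approximated with 9 flat sides), circumscribed radius ≈ 12 mm, height ≈ 25 mm (dimensions read to the nearest mm from the axis ticks). For the g-code, the solid's height is divided into equal slices at the stated Δz and each level perimeter traced with G1 moves after a G0 lift.

; perimeter-only toolpath
G21 ; units = mm
G90 ; absolute positioning
G28 ; home
; layer 1
G0 Z6.250
G0 X24.000 Y12.000
G1 X21.193 Y19.713
G1 X14.084 Y23.818
G1 X6.000 Y22.392
G1 X0.724 Y16.104
G1 X0.724 Y7.896
G1 X6.000 Y1.608
G1 X14.084 Y0.182
G1 X21.193 Y4.287
G1 X24.000 Y12.000
; layer 2
G0 Z12.500
G0 X24.000 Y12.000
G1 X21.193 Y19.713
G1 X14.084 Y23.818
G1 X6.000 Y22.392
G1 X0.724 Y16.104
G1 X0.724 Y7.896
G1 X6.000 Y1.608
G1 X14.084 Y0.182
G1 X21.193 Y4.287
G1 X24.000 Y12.000
; layer 3
G0 Z18.750
G0 X24.000 Y12.000
G1 X21.193 Y19.713
G1 X14.084 Y23.818
G1 X6.000 Y22.392
G1 X0.724 Y16.104
G1 X0.724 Y7.896
G1 X6.000 Y1.608
G1 X14.084 Y0.182
G1 X21.193 Y4.287
G1 X24.000 Y12.000
; layer 4
G0 Z25.000
G0 X24.000 Y12.000
G1 X21.193 Y19.713
G1 X14.084 Y23.818
G1 X6.000 Y22.392
G1 X0.724 Y16.104
G1 X0.724 Y7.896
G1 X6.000 Y1.608
G1 X14.084 Y0.182
G1 X21.193 Y4.287
G1 X24.000 Y12.000
M2 ; end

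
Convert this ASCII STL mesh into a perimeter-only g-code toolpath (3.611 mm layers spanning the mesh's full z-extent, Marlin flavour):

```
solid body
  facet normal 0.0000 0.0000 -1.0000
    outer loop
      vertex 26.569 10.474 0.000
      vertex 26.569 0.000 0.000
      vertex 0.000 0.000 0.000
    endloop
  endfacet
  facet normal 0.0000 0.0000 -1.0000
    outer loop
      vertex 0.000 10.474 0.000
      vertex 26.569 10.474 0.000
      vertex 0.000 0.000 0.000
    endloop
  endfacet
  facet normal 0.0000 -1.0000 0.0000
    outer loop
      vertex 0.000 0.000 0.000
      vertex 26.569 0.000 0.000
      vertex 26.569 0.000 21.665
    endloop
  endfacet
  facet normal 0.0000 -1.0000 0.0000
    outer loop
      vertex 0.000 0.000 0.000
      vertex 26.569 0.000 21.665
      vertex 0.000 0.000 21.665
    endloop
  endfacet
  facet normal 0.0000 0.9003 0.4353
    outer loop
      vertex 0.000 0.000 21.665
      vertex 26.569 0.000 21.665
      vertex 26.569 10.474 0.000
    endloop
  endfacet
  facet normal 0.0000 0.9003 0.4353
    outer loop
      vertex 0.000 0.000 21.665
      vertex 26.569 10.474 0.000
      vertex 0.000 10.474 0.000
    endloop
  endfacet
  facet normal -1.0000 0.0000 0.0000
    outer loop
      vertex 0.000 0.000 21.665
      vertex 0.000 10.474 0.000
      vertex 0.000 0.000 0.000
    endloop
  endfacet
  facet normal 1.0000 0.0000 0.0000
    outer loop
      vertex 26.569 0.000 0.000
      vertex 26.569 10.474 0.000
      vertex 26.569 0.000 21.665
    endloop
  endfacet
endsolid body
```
; perimeter-only toolpath
G21 ; units = mm
G90 ; absolute positioning
G28 ; home
; layer 1
G0 Z3.611
G0 X0.000 Y0.000
G1 X26.569 Y0.000
G1 X26.569 Y8.728
G1 X0.000 Y8.728
G1 X0.000 Y0.000
; layer 2
G0 Z7.222
G0 X0.000 Y0.000
G1 X26.569 Y0.000
G1 X26.569 Y6.983
G1 X0.000 Y6.983
G1 X0.000 Y0.000
; layer 3
G0 Z10.832
G0 X0.000 Y0.000
G1 X26.569 Y0.000
G1 X26.569 Y5.237
G1 X0.000 Y5.237
G1 X0.000 Y0.000
; layer 4
G0 Z14.443
G0 X0.000 Y0.000
G1 X26.569 Y0.000
G1 X26.569 Y3.491
G1 X0.000 Y3.491
G1 X0.000 Y0.000
; layer 5
G0 Z18.054
G0 X0.000 Y0.000
G1 X26.569 Y0.000
G1 X26.569 Y1.746
G1 X0.000 Y1.746
G1 X0.000 Y0.000
M2 ; end

The solid is a wedge (ramp): 26.6 × 10.5 mm base, rising to 21.7 mm along the y=0 edge and sloping linearly to z=0 at y=10.5. Slicing at Δz = 3.611 mm — 6 equal slices spanning the solid's height, so layer i sits at z = i·h/6 — gives 5 non-empty perimeters. Each is a 4-segment closed polygon; G0 lifts to the layer z and rapids to the start vertex, then G1 traces the edges. The cross-section shrinks linearly with z (the slice at the apex is degenerate and omitted).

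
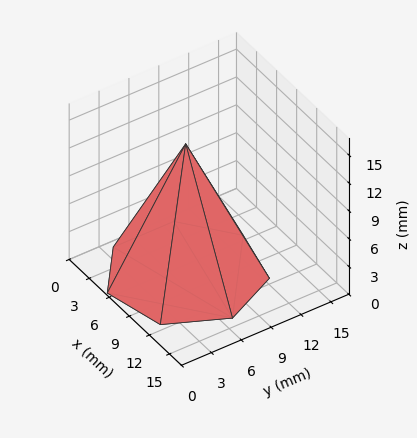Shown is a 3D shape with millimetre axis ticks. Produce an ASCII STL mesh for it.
Reading the render: the shape is a regular 7-sided pyramid, base circumscribed radius ≈ 7 mm, apex at z ≈ 14 mm (dimensions read to the nearest mm from the axis ticks). For the STL, each face is triangulated and given an outward normal.

solid part
  facet normal 0.0000 0.0000 -1.0000
    outer loop
      vertex 5.442 13.824 0.000
      vertex 11.364 12.473 0.000
      vertex 14.000 7.000 0.000
    endloop
  endfacet
  facet normal 0.0000 0.0000 -1.0000
    outer loop
      vertex 0.693 10.037 0.000
      vertex 5.442 13.824 0.000
      vertex 14.000 7.000 0.000
    endloop
  endfacet
  facet normal 0.0000 0.0000 -1.0000
    outer loop
      vertex 0.693 3.963 0.000
      vertex 0.693 10.037 0.000
      vertex 14.000 7.000 0.000
    endloop
  endfacet
  facet normal 0.0000 0.0000 -1.0000
    outer loop
      vertex 5.442 0.176 0.000
      vertex 0.693 3.963 0.000
      vertex 14.000 7.000 0.000
    endloop
  endfacet
  facet normal 0.0000 0.0000 -1.0000
    outer loop
      vertex 11.364 1.527 0.000
      vertex 5.442 0.176 0.000
      vertex 14.000 7.000 0.000
    endloop
  endfacet
  facet normal 0.8214 0.3956 0.4107
    outer loop
      vertex 14.000 7.000 0.000
      vertex 11.364 12.473 0.000
      vertex 7.000 7.000 14.000
    endloop
  endfacet
  facet normal 0.2028 0.8889 0.4107
    outer loop
      vertex 11.364 12.473 0.000
      vertex 5.442 13.824 0.000
      vertex 7.000 7.000 14.000
    endloop
  endfacet
  facet normal -0.5685 0.7129 0.4107
    outer loop
      vertex 5.442 13.824 0.000
      vertex 0.693 10.037 0.000
      vertex 7.000 7.000 14.000
    endloop
  endfacet
  facet normal -0.9118 0.0000 0.4107
    outer loop
      vertex 0.693 10.037 0.000
      vertex 0.693 3.963 0.000
      vertex 7.000 7.000 14.000
    endloop
  endfacet
  facet normal -0.5685 -0.7129 0.4107
    outer loop
      vertex 0.693 3.963 0.000
      vertex 5.442 0.176 0.000
      vertex 7.000 7.000 14.000
    endloop
  endfacet
  facet normal 0.2028 -0.8889 0.4107
    outer loop
      vertex 5.442 0.176 0.000
      vertex 11.364 1.527 0.000
      vertex 7.000 7.000 14.000
    endloop
  endfacet
  facet normal 0.8214 -0.3956 0.4107
    outer loop
      vertex 11.364 1.527 0.000
      vertex 14.000 7.000 0.000
      vertex 7.000 7.000 14.000
    endloop
  endfacet
endsolid part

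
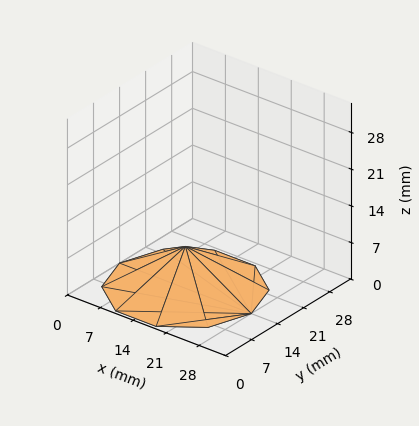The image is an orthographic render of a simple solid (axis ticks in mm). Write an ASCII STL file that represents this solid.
Reading the render: the shape is a regular 10-sided pyramid, base circumscribed radius ≈ 14 mm, apex at z ≈ 8 mm (dimensions read to the nearest mm from the axis ticks). For the STL, each face is triangulated and given an outward normal.

solid part
  facet normal 0.0000 0.0000 -1.0000
    outer loop
      vertex 18.3 27.3 0.0
      vertex 25.3 22.2 0.0
      vertex 28.0 14.0 0.0
    endloop
  endfacet
  facet normal 0.0000 0.0000 -1.0000
    outer loop
      vertex 9.7 27.3 0.0
      vertex 18.3 27.3 0.0
      vertex 28.0 14.0 0.0
    endloop
  endfacet
  facet normal 0.0000 0.0000 -1.0000
    outer loop
      vertex 2.7 22.2 0.0
      vertex 9.7 27.3 0.0
      vertex 28.0 14.0 0.0
    endloop
  endfacet
  facet normal 0.0000 0.0000 -1.0000
    outer loop
      vertex 0.0 14.0 0.0
      vertex 2.7 22.2 0.0
      vertex 28.0 14.0 0.0
    endloop
  endfacet
  facet normal 0.0000 0.0000 -1.0000
    outer loop
      vertex 2.7 5.8 0.0
      vertex 0.0 14.0 0.0
      vertex 28.0 14.0 0.0
    endloop
  endfacet
  facet normal 0.0000 0.0000 -1.0000
    outer loop
      vertex 9.7 0.7 0.0
      vertex 2.7 5.8 0.0
      vertex 28.0 14.0 0.0
    endloop
  endfacet
  facet normal 0.0000 0.0000 -1.0000
    outer loop
      vertex 18.3 0.7 0.0
      vertex 9.7 0.7 0.0
      vertex 28.0 14.0 0.0
    endloop
  endfacet
  facet normal 0.0000 0.0000 -1.0000
    outer loop
      vertex 25.3 5.8 0.0
      vertex 18.3 0.7 0.0
      vertex 28.0 14.0 0.0
    endloop
  endfacet
  facet normal 0.4896 0.1612 0.8569
    outer loop
      vertex 28.0 14.0 0.0
      vertex 25.3 22.2 0.0
      vertex 14.0 14.0 8.0
    endloop
  endfacet
  facet normal 0.3038 0.4170 0.8566
    outer loop
      vertex 25.3 22.2 0.0
      vertex 18.3 27.3 0.0
      vertex 14.0 14.0 8.0
    endloop
  endfacet
  facet normal 0.0000 0.5154 0.8569
    outer loop
      vertex 18.3 27.3 0.0
      vertex 9.7 27.3 0.0
      vertex 14.0 14.0 8.0
    endloop
  endfacet
  facet normal -0.3038 0.4170 0.8566
    outer loop
      vertex 9.7 27.3 0.0
      vertex 2.7 22.2 0.0
      vertex 14.0 14.0 8.0
    endloop
  endfacet
  facet normal -0.4896 0.1612 0.8569
    outer loop
      vertex 2.7 22.2 0.0
      vertex 0.0 14.0 0.0
      vertex 14.0 14.0 8.0
    endloop
  endfacet
  facet normal -0.4896 -0.1612 0.8569
    outer loop
      vertex 0.0 14.0 0.0
      vertex 2.7 5.8 0.0
      vertex 14.0 14.0 8.0
    endloop
  endfacet
  facet normal -0.3038 -0.4170 0.8566
    outer loop
      vertex 2.7 5.8 0.0
      vertex 9.7 0.7 0.0
      vertex 14.0 14.0 8.0
    endloop
  endfacet
  facet normal 0.0000 -0.5154 0.8569
    outer loop
      vertex 9.7 0.7 0.0
      vertex 18.3 0.7 0.0
      vertex 14.0 14.0 8.0
    endloop
  endfacet
  facet normal 0.3038 -0.4170 0.8566
    outer loop
      vertex 18.3 0.7 0.0
      vertex 25.3 5.8 0.0
      vertex 14.0 14.0 8.0
    endloop
  endfacet
  facet normal 0.4896 -0.1612 0.8569
    outer loop
      vertex 25.3 5.8 0.0
      vertex 28.0 14.0 0.0
      vertex 14.0 14.0 8.0
    endloop
  endfacet
endsolid part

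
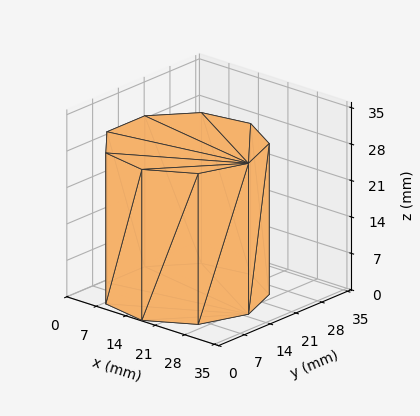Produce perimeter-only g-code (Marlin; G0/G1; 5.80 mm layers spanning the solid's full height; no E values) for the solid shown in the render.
Reading the render: the shape is a regular 9-sided prism (a cylinder approximated with 9 flat sides), circumscribed radius ≈ 15 mm, height ≈ 29 mm (dimensions read to the nearest mm from the axis ticks). For the g-code, the solid's height is divided into equal slices at the stated Δz and each level perimeter traced with G1 moves after a G0 lift.

; perimeter-only toolpath
G21 ; units = mm
G90 ; absolute positioning
G28 ; home
; layer 1
G0 Z5.80
G0 X30.00 Y15.00
G1 X26.49 Y24.64
G1 X17.60 Y29.77
G1 X7.50 Y27.99
G1 X0.90 Y20.13
G1 X0.90 Y9.87
G1 X7.50 Y2.01
G1 X17.60 Y0.23
G1 X26.49 Y5.36
G1 X30.00 Y15.00
; layer 2
G0 Z11.60
G0 X30.00 Y15.00
G1 X26.49 Y24.64
G1 X17.60 Y29.77
G1 X7.50 Y27.99
G1 X0.90 Y20.13
G1 X0.90 Y9.87
G1 X7.50 Y2.01
G1 X17.60 Y0.23
G1 X26.49 Y5.36
G1 X30.00 Y15.00
; layer 3
G0 Z17.40
G0 X30.00 Y15.00
G1 X26.49 Y24.64
G1 X17.60 Y29.77
G1 X7.50 Y27.99
G1 X0.90 Y20.13
G1 X0.90 Y9.87
G1 X7.50 Y2.01
G1 X17.60 Y0.23
G1 X26.49 Y5.36
G1 X30.00 Y15.00
; layer 4
G0 Z23.20
G0 X30.00 Y15.00
G1 X26.49 Y24.64
G1 X17.60 Y29.77
G1 X7.50 Y27.99
G1 X0.90 Y20.13
G1 X0.90 Y9.87
G1 X7.50 Y2.01
G1 X17.60 Y0.23
G1 X26.49 Y5.36
G1 X30.00 Y15.00
; layer 5
G0 Z29.00
G0 X30.00 Y15.00
G1 X26.49 Y24.64
G1 X17.60 Y29.77
G1 X7.50 Y27.99
G1 X0.90 Y20.13
G1 X0.90 Y9.87
G1 X7.50 Y2.01
G1 X17.60 Y0.23
G1 X26.49 Y5.36
G1 X30.00 Y15.00
M2 ; end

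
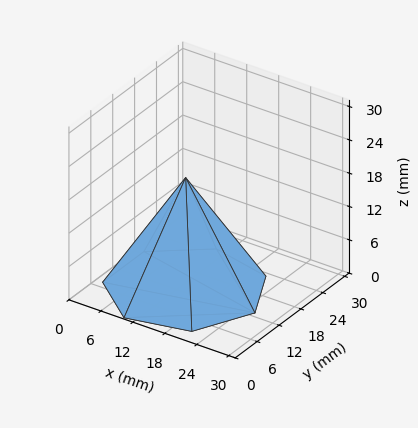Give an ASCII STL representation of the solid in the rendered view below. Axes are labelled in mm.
Reading the render: the shape is a regular 7-sided pyramid, base circumscribed radius ≈ 13 mm, apex at z ≈ 20 mm (dimensions read to the nearest mm from the axis ticks). For the STL, each face is triangulated and given an outward normal.

solid part
  facet normal 0.0000 0.0000 -1.0000
    outer loop
      vertex 10.11 25.67 0.00
      vertex 21.11 23.16 0.00
      vertex 26.00 13.00 0.00
    endloop
  endfacet
  facet normal 0.0000 0.0000 -1.0000
    outer loop
      vertex 1.29 18.64 0.00
      vertex 10.11 25.67 0.00
      vertex 26.00 13.00 0.00
    endloop
  endfacet
  facet normal 0.0000 0.0000 -1.0000
    outer loop
      vertex 1.29 7.36 0.00
      vertex 1.29 18.64 0.00
      vertex 26.00 13.00 0.00
    endloop
  endfacet
  facet normal 0.0000 0.0000 -1.0000
    outer loop
      vertex 10.11 0.33 0.00
      vertex 1.29 7.36 0.00
      vertex 26.00 13.00 0.00
    endloop
  endfacet
  facet normal 0.0000 0.0000 -1.0000
    outer loop
      vertex 21.11 2.84 0.00
      vertex 10.11 0.33 0.00
      vertex 26.00 13.00 0.00
    endloop
  endfacet
  facet normal 0.7775 0.3742 0.5054
    outer loop
      vertex 26.00 13.00 0.00
      vertex 21.11 23.16 0.00
      vertex 13.00 13.00 20.00
    endloop
  endfacet
  facet normal 0.1920 0.8413 0.5053
    outer loop
      vertex 21.11 23.16 0.00
      vertex 10.11 25.67 0.00
      vertex 13.00 13.00 20.00
    endloop
  endfacet
  facet normal -0.5379 0.6748 0.5052
    outer loop
      vertex 10.11 25.67 0.00
      vertex 1.29 18.64 0.00
      vertex 13.00 13.00 20.00
    endloop
  endfacet
  facet normal -0.8630 0.0000 0.5053
    outer loop
      vertex 1.29 18.64 0.00
      vertex 1.29 7.36 0.00
      vertex 13.00 13.00 20.00
    endloop
  endfacet
  facet normal -0.5379 -0.6748 0.5052
    outer loop
      vertex 1.29 7.36 0.00
      vertex 10.11 0.33 0.00
      vertex 13.00 13.00 20.00
    endloop
  endfacet
  facet normal 0.1920 -0.8413 0.5053
    outer loop
      vertex 10.11 0.33 0.00
      vertex 21.11 2.84 0.00
      vertex 13.00 13.00 20.00
    endloop
  endfacet
  facet normal 0.7775 -0.3742 0.5054
    outer loop
      vertex 21.11 2.84 0.00
      vertex 26.00 13.00 0.00
      vertex 13.00 13.00 20.00
    endloop
  endfacet
endsolid part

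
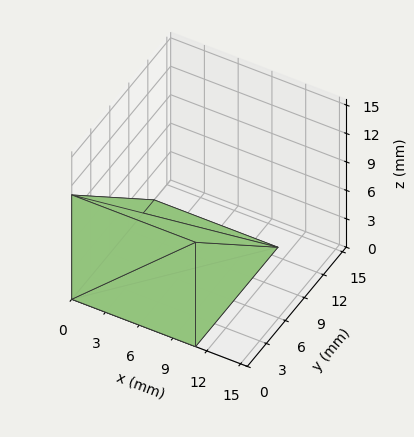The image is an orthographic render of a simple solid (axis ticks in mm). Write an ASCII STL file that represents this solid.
Reading the render: the shape is a wedge (ramp): 11 × 13 mm base, rising to 11 mm along the y=0 edge and sloping linearly to z=0 at y=13 (dimensions read to the nearest mm from the axis ticks). For the STL, each face is triangulated and given an outward normal.

solid part
  facet normal 0.0000 0.0000 -1.0000
    outer loop
      vertex 11.00 13.00 0.00
      vertex 11.00 0.00 0.00
      vertex 0.00 0.00 0.00
    endloop
  endfacet
  facet normal 0.0000 0.0000 -1.0000
    outer loop
      vertex 0.00 13.00 0.00
      vertex 11.00 13.00 0.00
      vertex 0.00 0.00 0.00
    endloop
  endfacet
  facet normal 0.0000 -1.0000 0.0000
    outer loop
      vertex 0.00 0.00 0.00
      vertex 11.00 0.00 0.00
      vertex 11.00 0.00 11.00
    endloop
  endfacet
  facet normal 0.0000 -1.0000 0.0000
    outer loop
      vertex 0.00 0.00 0.00
      vertex 11.00 0.00 11.00
      vertex 0.00 0.00 11.00
    endloop
  endfacet
  facet normal 0.0000 0.6459 0.7634
    outer loop
      vertex 0.00 0.00 11.00
      vertex 11.00 0.00 11.00
      vertex 11.00 13.00 0.00
    endloop
  endfacet
  facet normal 0.0000 0.6459 0.7634
    outer loop
      vertex 0.00 0.00 11.00
      vertex 11.00 13.00 0.00
      vertex 0.00 13.00 0.00
    endloop
  endfacet
  facet normal -1.0000 0.0000 0.0000
    outer loop
      vertex 0.00 0.00 11.00
      vertex 0.00 13.00 0.00
      vertex 0.00 0.00 0.00
    endloop
  endfacet
  facet normal 1.0000 0.0000 0.0000
    outer loop
      vertex 11.00 0.00 0.00
      vertex 11.00 13.00 0.00
      vertex 11.00 0.00 11.00
    endloop
  endfacet
endsolid part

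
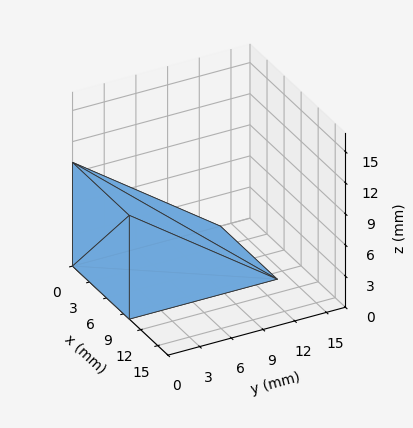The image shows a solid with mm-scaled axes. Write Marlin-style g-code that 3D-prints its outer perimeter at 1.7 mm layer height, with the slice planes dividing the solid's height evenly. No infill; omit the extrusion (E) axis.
Reading the render: the shape is a wedge (ramp): 10 × 14 mm base, rising to 10 mm along the y=0 edge and sloping linearly to z=0 at y=14 (dimensions read to the nearest mm from the axis ticks). For the g-code, the solid's height is divided into equal slices at the stated Δz and each level perimeter traced with G1 moves after a G0 lift.

; perimeter-only toolpath
G21 ; units = mm
G90 ; absolute positioning
G28 ; home
; layer 1
G0 Z1.7
G0 X0.0 Y0.0
G1 X10.0 Y0.0
G1 X10.0 Y11.7
G1 X0.0 Y11.7
G1 X0.0 Y0.0
; layer 2
G0 Z3.3
G0 X0.0 Y0.0
G1 X10.0 Y0.0
G1 X10.0 Y9.3
G1 X0.0 Y9.3
G1 X0.0 Y0.0
; layer 3
G0 Z5.0
G0 X0.0 Y0.0
G1 X10.0 Y0.0
G1 X10.0 Y7.0
G1 X0.0 Y7.0
G1 X0.0 Y0.0
; layer 4
G0 Z6.7
G0 X0.0 Y0.0
G1 X10.0 Y0.0
G1 X10.0 Y4.7
G1 X0.0 Y4.7
G1 X0.0 Y0.0
; layer 5
G0 Z8.3
G0 X0.0 Y0.0
G1 X10.0 Y0.0
G1 X10.0 Y2.3
G1 X0.0 Y2.3
G1 X0.0 Y0.0
M2 ; end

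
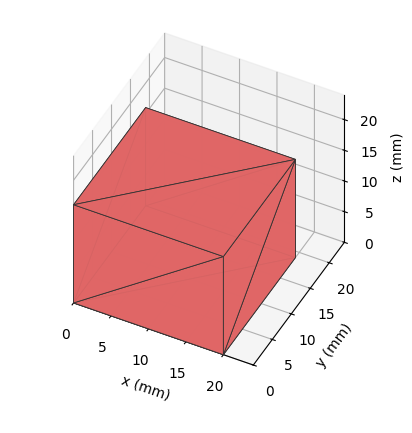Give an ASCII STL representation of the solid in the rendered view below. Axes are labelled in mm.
Reading the render: the shape is a rectangular box, roughly 20 × 19 mm footprint and 16 mm tall (dimensions read to the nearest mm from the axis ticks). For the STL, each face is triangulated and given an outward normal.

solid part
  facet normal 0.0000 0.0000 -1.0000
    outer loop
      vertex 20.0 19.0 0.0
      vertex 20.0 0.0 0.0
      vertex 0.0 0.0 0.0
    endloop
  endfacet
  facet normal 0.0000 0.0000 -1.0000
    outer loop
      vertex 0.0 19.0 0.0
      vertex 20.0 19.0 0.0
      vertex 0.0 0.0 0.0
    endloop
  endfacet
  facet normal 0.0000 0.0000 1.0000
    outer loop
      vertex 0.0 0.0 16.0
      vertex 20.0 0.0 16.0
      vertex 20.0 19.0 16.0
    endloop
  endfacet
  facet normal 0.0000 0.0000 1.0000
    outer loop
      vertex 0.0 0.0 16.0
      vertex 20.0 19.0 16.0
      vertex 0.0 19.0 16.0
    endloop
  endfacet
  facet normal 0.0000 -1.0000 0.0000
    outer loop
      vertex 0.0 0.0 0.0
      vertex 20.0 0.0 0.0
      vertex 20.0 0.0 16.0
    endloop
  endfacet
  facet normal 0.0000 -1.0000 0.0000
    outer loop
      vertex 0.0 0.0 0.0
      vertex 20.0 0.0 16.0
      vertex 0.0 0.0 16.0
    endloop
  endfacet
  facet normal 0.0000 1.0000 0.0000
    outer loop
      vertex 20.0 19.0 16.0
      vertex 20.0 19.0 0.0
      vertex 0.0 19.0 0.0
    endloop
  endfacet
  facet normal 0.0000 1.0000 0.0000
    outer loop
      vertex 0.0 19.0 16.0
      vertex 20.0 19.0 16.0
      vertex 0.0 19.0 0.0
    endloop
  endfacet
  facet normal -1.0000 0.0000 0.0000
    outer loop
      vertex 0.0 19.0 16.0
      vertex 0.0 19.0 0.0
      vertex 0.0 0.0 0.0
    endloop
  endfacet
  facet normal -1.0000 0.0000 0.0000
    outer loop
      vertex 0.0 0.0 16.0
      vertex 0.0 19.0 16.0
      vertex 0.0 0.0 0.0
    endloop
  endfacet
  facet normal 1.0000 0.0000 0.0000
    outer loop
      vertex 20.0 0.0 0.0
      vertex 20.0 19.0 0.0
      vertex 20.0 19.0 16.0
    endloop
  endfacet
  facet normal 1.0000 0.0000 0.0000
    outer loop
      vertex 20.0 0.0 0.0
      vertex 20.0 19.0 16.0
      vertex 20.0 0.0 16.0
    endloop
  endfacet
endsolid part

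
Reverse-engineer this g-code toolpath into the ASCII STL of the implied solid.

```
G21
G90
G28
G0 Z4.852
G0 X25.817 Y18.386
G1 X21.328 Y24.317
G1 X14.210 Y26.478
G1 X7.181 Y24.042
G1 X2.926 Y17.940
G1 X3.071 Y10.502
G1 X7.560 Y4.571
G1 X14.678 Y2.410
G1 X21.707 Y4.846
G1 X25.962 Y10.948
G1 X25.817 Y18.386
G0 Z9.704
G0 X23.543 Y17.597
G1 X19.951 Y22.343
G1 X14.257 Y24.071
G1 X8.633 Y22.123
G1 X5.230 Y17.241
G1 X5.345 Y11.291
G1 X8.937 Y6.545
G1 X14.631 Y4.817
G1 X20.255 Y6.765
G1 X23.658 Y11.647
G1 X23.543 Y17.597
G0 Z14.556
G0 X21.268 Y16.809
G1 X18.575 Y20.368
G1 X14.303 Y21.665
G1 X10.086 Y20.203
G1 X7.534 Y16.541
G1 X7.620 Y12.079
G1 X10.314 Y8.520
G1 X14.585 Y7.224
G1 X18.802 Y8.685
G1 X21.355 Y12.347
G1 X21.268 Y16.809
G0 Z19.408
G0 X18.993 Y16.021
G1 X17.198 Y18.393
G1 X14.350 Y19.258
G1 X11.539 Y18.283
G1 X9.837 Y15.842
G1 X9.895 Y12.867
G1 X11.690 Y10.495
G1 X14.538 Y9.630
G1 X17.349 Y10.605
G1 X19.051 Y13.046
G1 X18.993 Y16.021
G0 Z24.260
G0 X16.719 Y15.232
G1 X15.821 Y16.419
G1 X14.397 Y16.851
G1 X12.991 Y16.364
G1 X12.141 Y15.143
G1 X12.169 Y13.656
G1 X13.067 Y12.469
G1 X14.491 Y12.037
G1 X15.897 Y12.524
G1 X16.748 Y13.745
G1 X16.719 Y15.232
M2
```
solid part
  facet normal 0.0000 0.0000 -1.0000
    outer loop
      vertex 14.163 28.885 0.000
      vertex 22.705 26.292 0.000
      vertex 28.092 19.174 0.000
    endloop
  endfacet
  facet normal 0.0000 0.0000 -1.0000
    outer loop
      vertex 5.728 25.962 0.000
      vertex 14.163 28.885 0.000
      vertex 28.092 19.174 0.000
    endloop
  endfacet
  facet normal 0.0000 0.0000 -1.0000
    outer loop
      vertex 0.623 18.639 0.000
      vertex 5.728 25.962 0.000
      vertex 28.092 19.174 0.000
    endloop
  endfacet
  facet normal 0.0000 0.0000 -1.0000
    outer loop
      vertex 0.796 9.714 0.000
      vertex 0.623 18.639 0.000
      vertex 28.092 19.174 0.000
    endloop
  endfacet
  facet normal 0.0000 0.0000 -1.0000
    outer loop
      vertex 6.183 2.596 0.000
      vertex 0.796 9.714 0.000
      vertex 28.092 19.174 0.000
    endloop
  endfacet
  facet normal 0.0000 0.0000 -1.0000
    outer loop
      vertex 14.725 0.003 0.000
      vertex 6.183 2.596 0.000
      vertex 28.092 19.174 0.000
    endloop
  endfacet
  facet normal 0.0000 0.0000 -1.0000
    outer loop
      vertex 23.160 2.926 0.000
      vertex 14.725 0.003 0.000
      vertex 28.092 19.174 0.000
    endloop
  endfacet
  facet normal 0.0000 0.0000 -1.0000
    outer loop
      vertex 28.265 10.249 0.000
      vertex 23.160 2.926 0.000
      vertex 28.092 19.174 0.000
    endloop
  endfacet
  facet normal 0.7211 0.5458 0.4267
    outer loop
      vertex 28.092 19.174 0.000
      vertex 22.705 26.292 0.000
      vertex 14.444 14.444 29.112
    endloop
  endfacet
  facet normal 0.2627 0.8654 0.4267
    outer loop
      vertex 22.705 26.292 0.000
      vertex 14.163 28.885 0.000
      vertex 14.444 14.444 29.112
    endloop
  endfacet
  facet normal -0.2961 0.8545 0.4267
    outer loop
      vertex 14.163 28.885 0.000
      vertex 5.728 25.962 0.000
      vertex 14.444 14.444 29.112
    endloop
  endfacet
  facet normal -0.7419 0.5172 0.4267
    outer loop
      vertex 5.728 25.962 0.000
      vertex 0.623 18.639 0.000
      vertex 14.444 14.444 29.112
    endloop
  endfacet
  facet normal -0.9042 -0.0175 0.4267
    outer loop
      vertex 0.623 18.639 0.000
      vertex 0.796 9.714 0.000
      vertex 14.444 14.444 29.112
    endloop
  endfacet
  facet normal -0.7211 -0.5458 0.4267
    outer loop
      vertex 0.796 9.714 0.000
      vertex 6.183 2.596 0.000
      vertex 14.444 14.444 29.112
    endloop
  endfacet
  facet normal -0.2627 -0.8654 0.4267
    outer loop
      vertex 6.183 2.596 0.000
      vertex 14.725 0.003 0.000
      vertex 14.444 14.444 29.112
    endloop
  endfacet
  facet normal 0.2961 -0.8545 0.4267
    outer loop
      vertex 14.725 0.003 0.000
      vertex 23.160 2.926 0.000
      vertex 14.444 14.444 29.112
    endloop
  endfacet
  facet normal 0.7419 -0.5172 0.4267
    outer loop
      vertex 23.160 2.926 0.000
      vertex 28.265 10.249 0.000
      vertex 14.444 14.444 29.112
    endloop
  endfacet
  facet normal 0.9042 0.0175 0.4267
    outer loop
      vertex 28.265 10.249 0.000
      vertex 28.092 19.174 0.000
      vertex 14.444 14.444 29.112
    endloop
  endfacet
endsolid part

The G0 Z moves step by Δz≈4.852 mm. The G1 loops shrink linearly with z, so the solid tapers from its base footprint up to z≈29.1. Closing with a flat bottom cap and the tapered top and triangulating gives 18 facets — a regular 10-sided pyramid, base circumscribed radius ≈ 14.4 mm, apex at z ≈ 29.1 mm.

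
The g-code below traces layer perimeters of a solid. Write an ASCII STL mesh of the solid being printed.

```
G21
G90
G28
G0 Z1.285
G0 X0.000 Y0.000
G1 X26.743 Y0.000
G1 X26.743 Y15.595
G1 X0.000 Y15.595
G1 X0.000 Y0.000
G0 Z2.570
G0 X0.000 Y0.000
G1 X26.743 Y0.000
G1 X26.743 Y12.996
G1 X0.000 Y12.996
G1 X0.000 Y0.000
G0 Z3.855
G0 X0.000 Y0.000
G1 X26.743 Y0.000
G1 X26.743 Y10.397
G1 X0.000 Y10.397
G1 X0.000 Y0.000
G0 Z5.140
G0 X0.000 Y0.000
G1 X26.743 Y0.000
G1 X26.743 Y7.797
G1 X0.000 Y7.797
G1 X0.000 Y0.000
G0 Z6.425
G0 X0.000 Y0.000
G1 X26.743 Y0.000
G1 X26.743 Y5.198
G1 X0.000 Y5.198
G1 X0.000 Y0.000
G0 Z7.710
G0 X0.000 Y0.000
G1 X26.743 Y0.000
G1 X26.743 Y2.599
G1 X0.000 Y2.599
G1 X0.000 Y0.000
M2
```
solid part
  facet normal 0.0000 0.0000 -1.0000
    outer loop
      vertex 26.743 18.194 0.000
      vertex 26.743 0.000 0.000
      vertex 0.000 0.000 0.000
    endloop
  endfacet
  facet normal 0.0000 0.0000 -1.0000
    outer loop
      vertex 0.000 18.194 0.000
      vertex 26.743 18.194 0.000
      vertex 0.000 0.000 0.000
    endloop
  endfacet
  facet normal 0.0000 -1.0000 0.0000
    outer loop
      vertex 0.000 0.000 0.000
      vertex 26.743 0.000 0.000
      vertex 26.743 0.000 8.995
    endloop
  endfacet
  facet normal 0.0000 -1.0000 0.0000
    outer loop
      vertex 0.000 0.000 0.000
      vertex 26.743 0.000 8.995
      vertex 0.000 0.000 8.995
    endloop
  endfacet
  facet normal 0.0000 0.4432 0.8964
    outer loop
      vertex 0.000 0.000 8.995
      vertex 26.743 0.000 8.995
      vertex 26.743 18.194 0.000
    endloop
  endfacet
  facet normal 0.0000 0.4432 0.8964
    outer loop
      vertex 0.000 0.000 8.995
      vertex 26.743 18.194 0.000
      vertex 0.000 18.194 0.000
    endloop
  endfacet
  facet normal -1.0000 0.0000 0.0000
    outer loop
      vertex 0.000 0.000 8.995
      vertex 0.000 18.194 0.000
      vertex 0.000 0.000 0.000
    endloop
  endfacet
  facet normal 1.0000 0.0000 0.0000
    outer loop
      vertex 26.743 0.000 0.000
      vertex 26.743 18.194 0.000
      vertex 26.743 0.000 8.995
    endloop
  endfacet
endsolid part

The G0 Z moves step by Δz≈1.285 mm. The G1 loops shrink linearly with z, so the solid tapers from its base footprint up to z≈8.99. Closing with a flat bottom cap and the tapered top and triangulating gives 8 facets — a wedge (ramp): 26.7 × 18.2 mm base, rising to 8.99 mm along the y=0 edge and sloping linearly to z=0 at y=18.2.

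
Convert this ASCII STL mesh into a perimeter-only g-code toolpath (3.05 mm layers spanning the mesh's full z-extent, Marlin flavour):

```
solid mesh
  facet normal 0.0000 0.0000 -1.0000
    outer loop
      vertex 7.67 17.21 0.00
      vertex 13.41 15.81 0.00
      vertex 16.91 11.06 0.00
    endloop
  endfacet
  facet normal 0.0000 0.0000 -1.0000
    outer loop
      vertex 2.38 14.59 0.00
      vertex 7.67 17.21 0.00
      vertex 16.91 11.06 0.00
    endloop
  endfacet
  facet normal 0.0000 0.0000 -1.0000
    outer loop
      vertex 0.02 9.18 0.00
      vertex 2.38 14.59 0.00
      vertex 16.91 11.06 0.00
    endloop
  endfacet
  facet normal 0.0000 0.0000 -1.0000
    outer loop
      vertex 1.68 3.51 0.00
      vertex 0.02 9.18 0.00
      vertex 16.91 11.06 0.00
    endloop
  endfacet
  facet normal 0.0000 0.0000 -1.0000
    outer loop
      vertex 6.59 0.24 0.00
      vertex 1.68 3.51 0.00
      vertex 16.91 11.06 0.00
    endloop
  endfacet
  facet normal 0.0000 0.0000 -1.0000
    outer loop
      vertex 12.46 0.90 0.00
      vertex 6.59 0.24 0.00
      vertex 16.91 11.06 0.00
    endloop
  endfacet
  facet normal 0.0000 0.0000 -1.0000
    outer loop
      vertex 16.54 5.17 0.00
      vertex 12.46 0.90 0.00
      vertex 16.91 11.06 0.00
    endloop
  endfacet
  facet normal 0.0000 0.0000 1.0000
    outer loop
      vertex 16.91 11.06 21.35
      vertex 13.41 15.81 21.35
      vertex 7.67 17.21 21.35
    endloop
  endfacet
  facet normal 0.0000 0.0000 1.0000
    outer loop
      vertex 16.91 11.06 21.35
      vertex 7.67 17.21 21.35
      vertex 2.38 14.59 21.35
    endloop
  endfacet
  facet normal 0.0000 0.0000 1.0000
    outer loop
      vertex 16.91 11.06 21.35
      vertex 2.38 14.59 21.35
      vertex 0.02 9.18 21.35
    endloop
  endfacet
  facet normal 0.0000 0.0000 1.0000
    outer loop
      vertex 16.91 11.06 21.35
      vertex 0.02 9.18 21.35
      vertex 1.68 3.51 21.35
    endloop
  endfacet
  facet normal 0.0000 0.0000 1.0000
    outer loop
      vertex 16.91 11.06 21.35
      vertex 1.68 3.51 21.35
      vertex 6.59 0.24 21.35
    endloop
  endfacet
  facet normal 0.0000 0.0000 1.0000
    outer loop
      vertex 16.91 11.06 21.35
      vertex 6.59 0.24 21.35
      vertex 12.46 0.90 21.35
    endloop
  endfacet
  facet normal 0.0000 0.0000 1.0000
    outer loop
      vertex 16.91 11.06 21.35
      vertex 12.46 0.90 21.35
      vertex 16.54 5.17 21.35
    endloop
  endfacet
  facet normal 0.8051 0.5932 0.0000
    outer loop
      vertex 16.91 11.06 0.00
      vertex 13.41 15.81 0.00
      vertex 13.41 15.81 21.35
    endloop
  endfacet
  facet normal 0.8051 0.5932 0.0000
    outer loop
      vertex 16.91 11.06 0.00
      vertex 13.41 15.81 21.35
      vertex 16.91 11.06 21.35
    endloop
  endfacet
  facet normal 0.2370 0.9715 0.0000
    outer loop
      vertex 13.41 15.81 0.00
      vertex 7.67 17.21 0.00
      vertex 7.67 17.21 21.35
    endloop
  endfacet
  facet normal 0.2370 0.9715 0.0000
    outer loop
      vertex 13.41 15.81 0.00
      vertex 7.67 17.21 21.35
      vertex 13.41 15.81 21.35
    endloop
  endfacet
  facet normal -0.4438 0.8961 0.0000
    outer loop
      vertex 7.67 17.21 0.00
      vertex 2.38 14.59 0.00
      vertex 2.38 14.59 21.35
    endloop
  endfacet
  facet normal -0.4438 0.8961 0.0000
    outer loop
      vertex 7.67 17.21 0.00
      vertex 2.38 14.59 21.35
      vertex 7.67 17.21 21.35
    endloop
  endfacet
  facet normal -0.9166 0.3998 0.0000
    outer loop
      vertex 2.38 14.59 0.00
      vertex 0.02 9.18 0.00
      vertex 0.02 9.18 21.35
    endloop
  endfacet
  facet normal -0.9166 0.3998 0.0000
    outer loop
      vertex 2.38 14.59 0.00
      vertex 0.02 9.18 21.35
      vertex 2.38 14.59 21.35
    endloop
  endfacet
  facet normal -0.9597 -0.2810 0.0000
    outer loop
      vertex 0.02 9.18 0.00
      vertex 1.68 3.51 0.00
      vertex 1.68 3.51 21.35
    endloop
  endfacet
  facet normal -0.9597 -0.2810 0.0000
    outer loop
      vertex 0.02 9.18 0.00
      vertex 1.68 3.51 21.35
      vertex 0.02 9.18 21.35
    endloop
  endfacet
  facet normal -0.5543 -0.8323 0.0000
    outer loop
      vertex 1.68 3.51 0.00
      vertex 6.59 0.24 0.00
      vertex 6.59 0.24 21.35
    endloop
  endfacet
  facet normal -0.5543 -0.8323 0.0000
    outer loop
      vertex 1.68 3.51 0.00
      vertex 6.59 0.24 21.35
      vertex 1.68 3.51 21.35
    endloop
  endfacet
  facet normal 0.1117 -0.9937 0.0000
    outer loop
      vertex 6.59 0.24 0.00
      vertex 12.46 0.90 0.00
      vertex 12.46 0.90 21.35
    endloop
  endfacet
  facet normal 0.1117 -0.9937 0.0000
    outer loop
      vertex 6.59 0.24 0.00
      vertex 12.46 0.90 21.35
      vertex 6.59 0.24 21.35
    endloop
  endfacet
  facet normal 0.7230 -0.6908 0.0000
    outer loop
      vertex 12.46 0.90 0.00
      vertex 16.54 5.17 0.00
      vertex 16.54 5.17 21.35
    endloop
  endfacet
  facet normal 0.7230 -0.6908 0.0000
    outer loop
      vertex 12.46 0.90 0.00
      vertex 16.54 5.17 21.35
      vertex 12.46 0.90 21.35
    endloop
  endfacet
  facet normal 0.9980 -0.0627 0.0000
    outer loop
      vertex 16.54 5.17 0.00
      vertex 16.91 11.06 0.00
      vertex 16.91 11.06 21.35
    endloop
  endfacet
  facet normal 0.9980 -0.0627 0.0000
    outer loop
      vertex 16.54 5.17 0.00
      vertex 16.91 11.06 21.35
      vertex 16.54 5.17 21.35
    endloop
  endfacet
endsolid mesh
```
; perimeter-only toolpath
G21 ; units = mm
G90 ; absolute positioning
G28 ; home
; layer 1
G0 Z3.05
G0 X16.91 Y11.06
G1 X13.41 Y15.81
G1 X7.67 Y17.21
G1 X2.38 Y14.59
G1 X0.02 Y9.18
G1 X1.68 Y3.51
G1 X6.59 Y0.24
G1 X12.46 Y0.90
G1 X16.54 Y5.17
G1 X16.91 Y11.06
; layer 2
G0 Z6.10
G0 X16.91 Y11.06
G1 X13.41 Y15.81
G1 X7.67 Y17.21
G1 X2.38 Y14.59
G1 X0.02 Y9.18
G1 X1.68 Y3.51
G1 X6.59 Y0.24
G1 X12.46 Y0.90
G1 X16.54 Y5.17
G1 X16.91 Y11.06
; layer 3
G0 Z9.15
G0 X16.91 Y11.06
G1 X13.41 Y15.81
G1 X7.67 Y17.21
G1 X2.38 Y14.59
G1 X0.02 Y9.18
G1 X1.68 Y3.51
G1 X6.59 Y0.24
G1 X12.46 Y0.90
G1 X16.54 Y5.17
G1 X16.91 Y11.06
; layer 4
G0 Z12.20
G0 X16.91 Y11.06
G1 X13.41 Y15.81
G1 X7.67 Y17.21
G1 X2.38 Y14.59
G1 X0.02 Y9.18
G1 X1.68 Y3.51
G1 X6.59 Y0.24
G1 X12.46 Y0.90
G1 X16.54 Y5.17
G1 X16.91 Y11.06
; layer 5
G0 Z15.25
G0 X16.91 Y11.06
G1 X13.41 Y15.81
G1 X7.67 Y17.21
G1 X2.38 Y14.59
G1 X0.02 Y9.18
G1 X1.68 Y3.51
G1 X6.59 Y0.24
G1 X12.46 Y0.90
G1 X16.54 Y5.17
G1 X16.91 Y11.06
; layer 6
G0 Z18.30
G0 X16.91 Y11.06
G1 X13.41 Y15.81
G1 X7.67 Y17.21
G1 X2.38 Y14.59
G1 X0.02 Y9.18
G1 X1.68 Y3.51
G1 X6.59 Y0.24
G1 X12.46 Y0.90
G1 X16.54 Y5.17
G1 X16.91 Y11.06
; layer 7
G0 Z21.35
G0 X16.91 Y11.06
G1 X13.41 Y15.81
G1 X7.67 Y17.21
G1 X2.38 Y14.59
G1 X0.02 Y9.18
G1 X1.68 Y3.51
G1 X6.59 Y0.24
G1 X12.46 Y0.90
G1 X16.54 Y5.17
G1 X16.91 Y11.06
M2 ; end

The solid is a regular 9-sided prism (a cylinder approximated with 9 flat sides), circumscribed radius ≈ 8.63 mm, height ≈ 21.4 mm. Slicing at Δz = 3.05 mm — 7 equal slices spanning the solid's height, so layer i sits at z = i·h/7 — gives 7 non-empty perimeters. Each is a 9-segment closed polygon; G0 lifts to the layer z and rapids to the start vertex, then G1 traces the edges.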